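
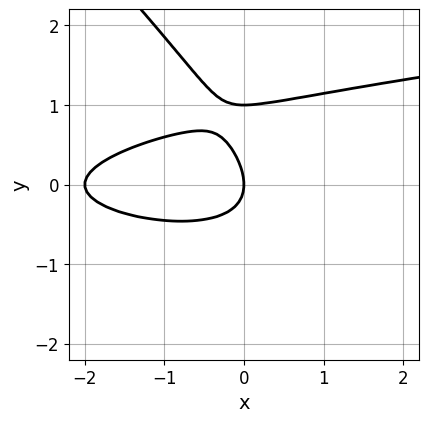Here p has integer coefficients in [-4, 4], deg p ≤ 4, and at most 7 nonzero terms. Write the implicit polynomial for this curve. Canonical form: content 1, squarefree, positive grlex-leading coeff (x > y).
2*x*y^2 + 2*y^3 - x^2 - 2*y^2 - 2*x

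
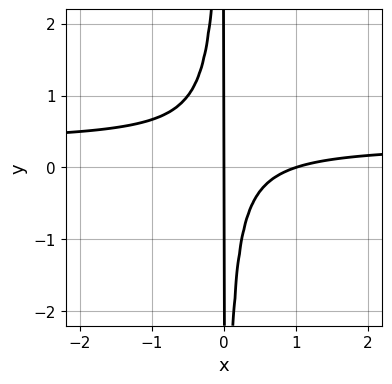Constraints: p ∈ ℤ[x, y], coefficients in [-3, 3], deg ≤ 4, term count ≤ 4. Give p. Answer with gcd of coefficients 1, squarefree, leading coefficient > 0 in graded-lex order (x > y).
1. deg p = 3.
2. Reading off the gridlines: among the integer gridlines, it crosses the x-axis at x ∈ {0, 1}; every point of the y-axis in the box is on the curve.
3. Assembling these constraints gives the stated polynomial.

3*x^2*y - x^2 + x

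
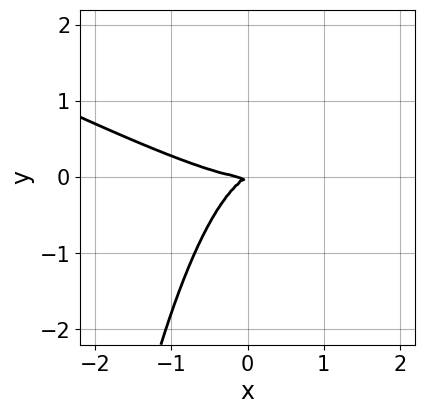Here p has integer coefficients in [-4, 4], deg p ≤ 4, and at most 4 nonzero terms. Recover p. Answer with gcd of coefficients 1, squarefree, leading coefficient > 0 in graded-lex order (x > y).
1. The degree is 3 — the shape is more complex than any degree-2 curve.
2. From the axis intercepts and sections: one y-axis crossing is at y = 0; one x-axis crossing is at x = 0.
3. Matching integer coefficients to the picture gives p.

x^3 + 2*x^2*y - x*y + 2*y^2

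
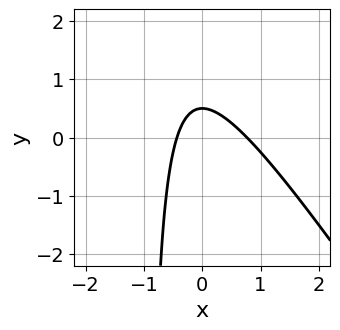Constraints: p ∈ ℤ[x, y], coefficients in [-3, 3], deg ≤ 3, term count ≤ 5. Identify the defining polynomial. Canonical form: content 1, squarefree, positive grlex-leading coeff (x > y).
deg p = 2.
Putting this together gives p.

3*x^2 + 2*x*y - x + 2*y - 1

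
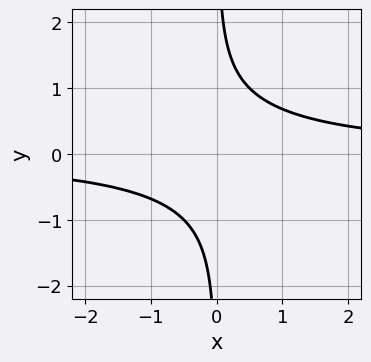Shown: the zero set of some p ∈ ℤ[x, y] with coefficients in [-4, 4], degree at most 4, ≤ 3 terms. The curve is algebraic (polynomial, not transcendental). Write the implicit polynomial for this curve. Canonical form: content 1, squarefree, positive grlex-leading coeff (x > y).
x*y^3 + x*y - 1

deg p = 4. A generic line meets the curve in up to 4 points.
From the visible intercepts: the curve avoids every integer x-axis point in the box; it misses every integer gridline on the y-axis.
Assembling these constraints gives the stated polynomial.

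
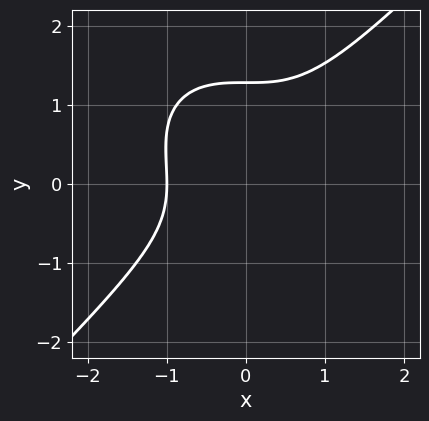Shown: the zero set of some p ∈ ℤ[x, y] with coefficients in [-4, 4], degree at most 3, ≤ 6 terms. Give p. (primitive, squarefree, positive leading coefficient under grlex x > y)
deg p = 3. No degree-2 curve has this shape.
From the visible intercepts: one x-axis crossing is at x = -1.
Matching integer coefficients to the picture gives p.

3*x^3 - 3*y^3 + 2*y^2 + 3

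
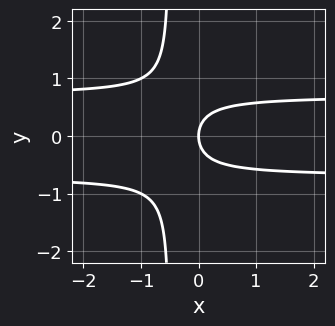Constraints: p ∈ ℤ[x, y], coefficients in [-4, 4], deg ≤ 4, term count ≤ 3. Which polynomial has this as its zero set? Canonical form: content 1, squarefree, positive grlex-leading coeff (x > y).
2*x*y^2 + y^2 - x

Degree: a generic line meets the curve in up to 3 points, so deg p = 3.
Symmetries: mirror symmetry y ↦ −y ⇒ only even powers of y.
Checking where it meets the axes: one x-axis crossing is at x = 0; it meets the y-axis at y = 0 (among the integer gridlines).
Together with the visible shape, these determine p as stated.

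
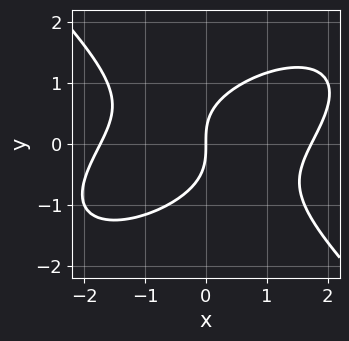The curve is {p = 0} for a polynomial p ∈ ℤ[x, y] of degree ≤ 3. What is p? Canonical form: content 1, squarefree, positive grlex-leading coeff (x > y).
x^3 - x^2*y + 2*y^3 - 3*x

First, the degree is 3 — a generic line meets the curve in up to 3 points.
Next, from the axis intercepts and sections: it crosses the x-axis at the gridline x = 0; one y-axis crossing is at y = 0.
Finally, putting this together gives p.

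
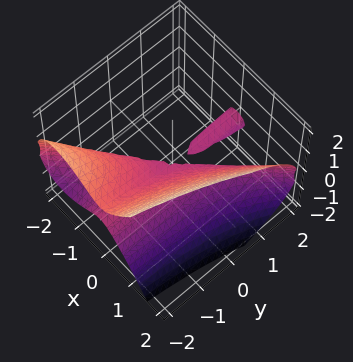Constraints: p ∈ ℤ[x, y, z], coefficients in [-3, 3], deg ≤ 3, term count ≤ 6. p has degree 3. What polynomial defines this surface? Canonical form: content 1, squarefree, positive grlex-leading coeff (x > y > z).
2*x^3 - 2*x^2*y - y*z - 3*z^2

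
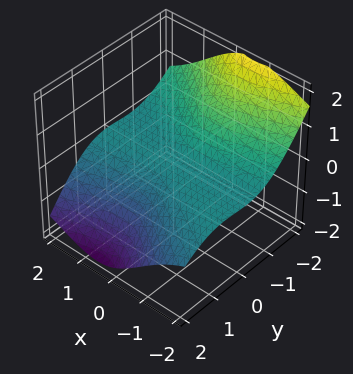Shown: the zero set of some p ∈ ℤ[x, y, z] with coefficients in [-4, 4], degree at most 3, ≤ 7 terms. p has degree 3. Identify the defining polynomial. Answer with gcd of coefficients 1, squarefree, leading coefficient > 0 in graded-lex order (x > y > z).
1. deg p = 3.
2. From the axis intercepts and sections: one y-axis crossing is at y = 0; the visible x-axis segment lies entirely on the surface; it crosses the z-axis at the gridline z = 0.
3. These observations pin down the coefficients.

2*x^2*z + x*y^2 + 2*y^3 + 2*y^2*z + z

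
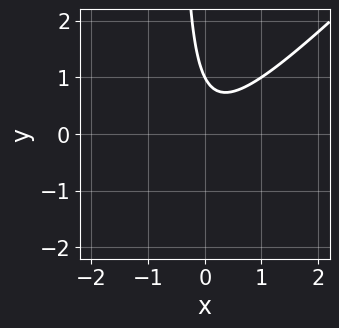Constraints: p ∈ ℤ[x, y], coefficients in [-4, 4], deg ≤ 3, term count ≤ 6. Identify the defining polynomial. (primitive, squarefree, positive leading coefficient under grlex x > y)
First, deg p = 2.
Next, observable constraints: it meets the y-axis at y = 1 (among the integer gridlines); it misses every integer gridline on the x-axis.
Finally, solving for integer coefficients yields p as stated.

2*x^2 - 2*x*y - y + 1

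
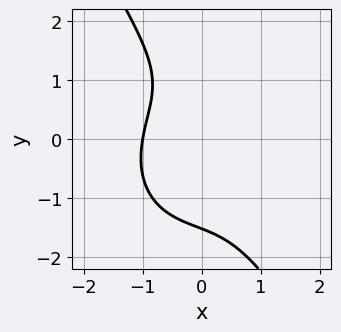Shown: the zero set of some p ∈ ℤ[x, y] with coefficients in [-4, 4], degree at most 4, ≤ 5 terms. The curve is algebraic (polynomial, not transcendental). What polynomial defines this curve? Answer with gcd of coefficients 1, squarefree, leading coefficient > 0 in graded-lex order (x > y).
2*x^3 + x*y^2 + y^3 - y + 2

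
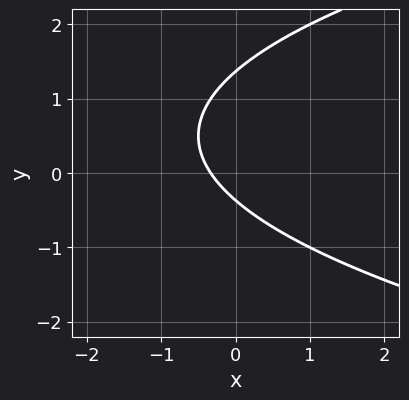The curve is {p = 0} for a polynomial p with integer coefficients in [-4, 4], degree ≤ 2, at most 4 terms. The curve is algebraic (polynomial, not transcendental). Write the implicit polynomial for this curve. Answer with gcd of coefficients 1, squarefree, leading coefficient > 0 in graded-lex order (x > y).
First, the degree is 2 — a generic line meets the curve in up to 2 points.
Finally, putting this together gives p.

2*y^2 - 3*x - 2*y - 1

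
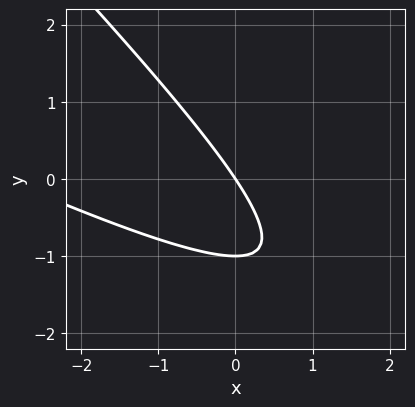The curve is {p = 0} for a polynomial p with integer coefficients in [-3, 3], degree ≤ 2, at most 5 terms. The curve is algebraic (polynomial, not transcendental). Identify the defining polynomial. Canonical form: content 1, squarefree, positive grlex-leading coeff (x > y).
1. Degree: a generic line meets the curve in up to 2 points, so deg p = 2.
2. From the visible intercepts: one x-axis crossing is at x = 0; the y-axis gridline crossings are at y ∈ {-1, 0}.
3. These observations pin down the coefficients.

x^2 + 3*x*y + 2*y^2 + 3*x + 2*y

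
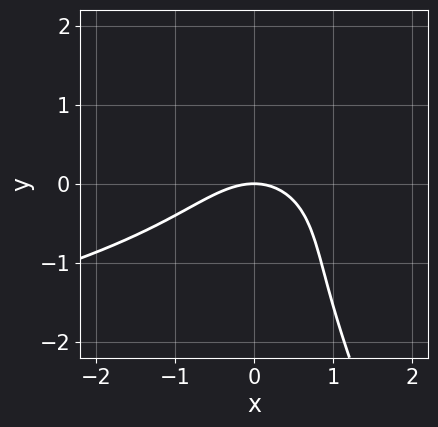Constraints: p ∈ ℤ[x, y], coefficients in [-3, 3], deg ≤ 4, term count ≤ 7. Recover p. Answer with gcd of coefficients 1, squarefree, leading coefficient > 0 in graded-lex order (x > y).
2*x*y^2 + y^3 + 2*x^2 - x*y + 3*y

1. Degree: no degree-2 curve has this shape, so deg p = 3.
2. From the visible intercepts: it crosses the y-axis at the gridline y = 0; it crosses the x-axis at the gridline x = 0.
3. These observations pin down the coefficients.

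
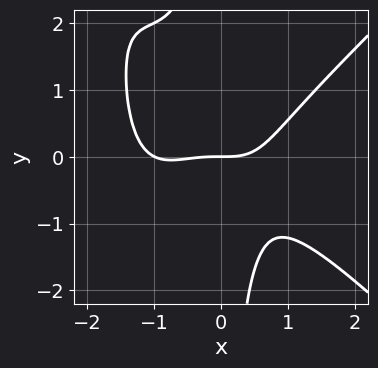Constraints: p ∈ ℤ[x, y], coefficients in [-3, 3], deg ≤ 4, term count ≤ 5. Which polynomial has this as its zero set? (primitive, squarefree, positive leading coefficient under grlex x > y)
x^4 - x^2*y^2 + x^3 - 2*x*y^2 - 2*y

1. Degree: the shape is more complex than any degree-3 curve, so deg p = 4.
2. Reading off the gridlines: one y-axis crossing is at y = 0; the x-axis gridline crossings are at x ∈ {-1, 0}.
3. These observations pin down the coefficients.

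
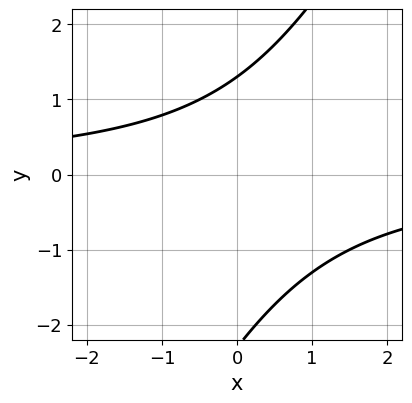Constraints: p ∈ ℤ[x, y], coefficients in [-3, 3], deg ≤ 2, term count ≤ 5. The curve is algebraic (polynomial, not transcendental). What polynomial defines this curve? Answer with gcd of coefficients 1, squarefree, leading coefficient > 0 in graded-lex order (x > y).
(a) deg p = 2.
(b) Observable constraints: the curve avoids every integer x-axis point in the box.
(c) These observations pin down the coefficients.

2*x*y - y^2 - y + 3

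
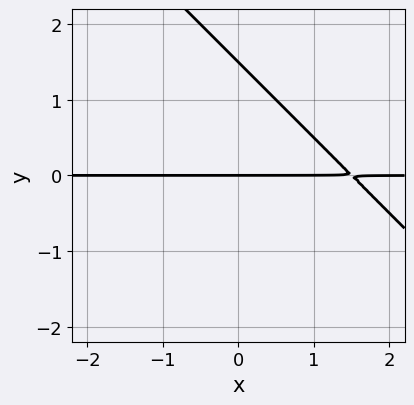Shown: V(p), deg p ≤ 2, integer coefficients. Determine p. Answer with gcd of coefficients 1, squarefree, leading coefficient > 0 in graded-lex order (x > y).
First, degree: no degree-1 curve has this shape, so deg p = 2.
Next, observable constraints: it crosses the y-axis at the gridline y = 0; every point of the x-axis in the box is on the curve.
Finally, assembling these constraints gives the stated polynomial.

2*x*y + 2*y^2 - 3*y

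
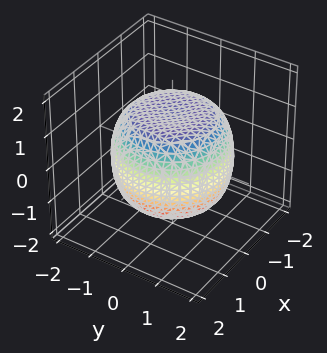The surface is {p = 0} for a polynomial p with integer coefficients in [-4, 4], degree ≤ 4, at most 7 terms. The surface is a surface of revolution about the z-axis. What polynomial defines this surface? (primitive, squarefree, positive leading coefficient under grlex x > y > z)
x^4 + 2*x^2*y^2 + y^4 - x^2 - y^2 + 2*z^2 - 3

(a) The degree is 4 — a generic line meets the surface in up to 4 points.
(b) Symmetries: every cross-section ⟂ z is a circle, so x, y appear only via x² + y².
(c) Against the integer gridlines: a circular section at z = 0 has radius between 1 and 2.
(d) Together with the visible shape, these determine p as stated.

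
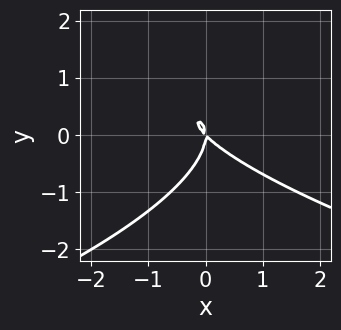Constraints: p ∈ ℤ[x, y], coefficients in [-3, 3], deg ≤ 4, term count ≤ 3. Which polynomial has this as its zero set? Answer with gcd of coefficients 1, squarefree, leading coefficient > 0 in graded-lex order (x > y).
y^3 + x^2 + x*y

deg p = 3. The shape is more complex than any degree-2 curve.
Against the integer gridlines: it crosses the y-axis at the gridline y = 0; it crosses the x-axis at the gridline x = 0.
Solving for integer coefficients yields p as stated.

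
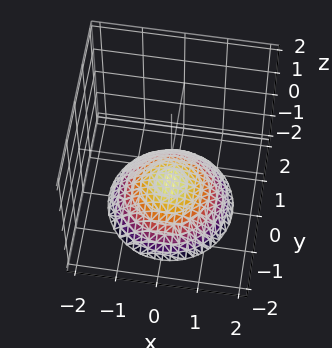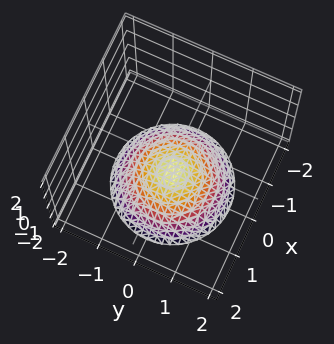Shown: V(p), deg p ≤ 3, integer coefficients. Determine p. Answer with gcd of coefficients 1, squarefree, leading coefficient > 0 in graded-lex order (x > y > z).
x^2 + y^2 + 2*z + 2

Degree: the shape is more complex than any degree-1 surface, so deg p = 2.
By symmetry, the surface is invariant under rotation about z: p = q(x² + y², z).
Against the integer gridlines: a circular section at z = -2 has radius between 1 and 2; the surface avoids every integer x-axis point in the box; it crosses the z-axis at the gridline z = -1; it misses every integer gridline on the y-axis.
Assembling these constraints gives the stated polynomial.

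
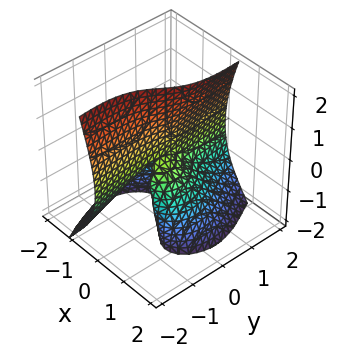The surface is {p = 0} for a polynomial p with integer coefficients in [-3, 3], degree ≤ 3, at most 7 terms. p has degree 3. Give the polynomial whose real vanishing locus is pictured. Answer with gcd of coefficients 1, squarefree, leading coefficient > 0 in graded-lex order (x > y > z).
3*x^3 + 3*x*y^2 - y*z^2 + x*y + 3*x*z

1. The degree is 3 — no degree-2 surface has this shape.
2. From the visible intercepts: the visible y-axis segment lies entirely on the surface; it meets the x-axis at x = 0 (among the integer gridlines); the visible z-axis segment lies entirely on the surface.
3. Matching integer coefficients to the picture gives p.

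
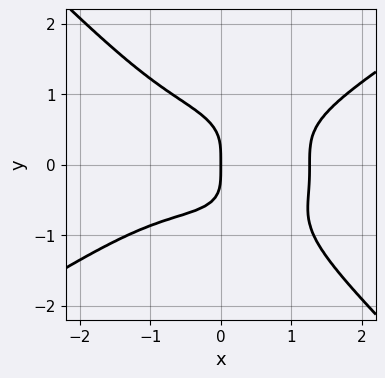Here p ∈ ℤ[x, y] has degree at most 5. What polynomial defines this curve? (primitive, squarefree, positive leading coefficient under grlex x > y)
First, deg p = 4.
Next, reading off the gridlines: it meets the x-axis at x = 0 (among the integer gridlines); it crosses the y-axis at the gridline y = 0.
Finally, the integer polynomial consistent with all of this is the stated p.

x^4 - 2*x*y^3 - 3*y^4 - 2*x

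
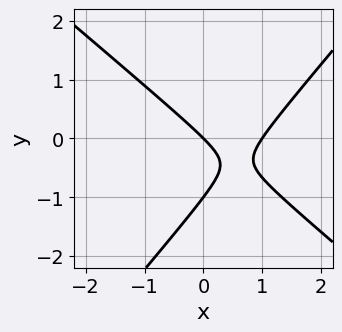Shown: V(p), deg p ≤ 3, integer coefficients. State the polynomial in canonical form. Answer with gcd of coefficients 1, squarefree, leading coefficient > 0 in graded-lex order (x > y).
First, the degree is 2 — no degree-1 curve has this shape.
Next, checking where it meets the axes: among the integer gridlines, it crosses the x-axis at x ∈ {0, 1}; the y-axis gridline crossings are at y ∈ {-1, 0}.
Finally, assembling these constraints gives the stated polynomial.

3*x^2 + x*y - 3*y^2 - 3*x - 3*y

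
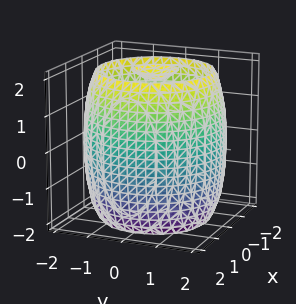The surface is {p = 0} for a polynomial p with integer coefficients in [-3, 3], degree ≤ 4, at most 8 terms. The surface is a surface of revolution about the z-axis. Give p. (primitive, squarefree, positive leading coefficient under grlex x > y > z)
x^4 + 2*x^2*y^2 + y^4 - 3*x^2 - 3*y^2 + z^2 - 3

First, the picture has 3 separate pieces. They look like related sheets of one shape, so recover p as a whole.
Then, the degree is 4 — the shape is more complex than any degree-3 surface.
Next, symmetries: the z-axis is an axis of rotation, so x and y enter only as x² + y².
Then, checking where it meets the axes: a circular section at z = -1 has radius between 1 and 2.
Finally, solving for integer coefficients yields p as stated.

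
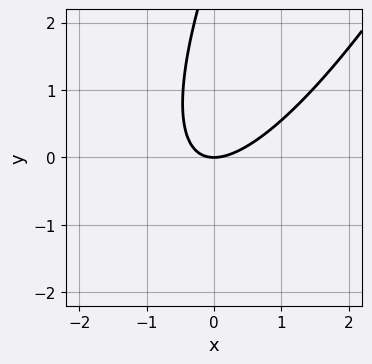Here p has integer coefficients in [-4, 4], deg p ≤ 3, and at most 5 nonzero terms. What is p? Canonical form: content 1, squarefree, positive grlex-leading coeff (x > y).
3*x^2 - 3*x*y + y^2 - 3*y

(a) The degree is 2 — the shape is more complex than any degree-1 curve.
(b) From the visible intercepts: one x-axis crossing is at x = 0; it crosses the y-axis at the gridline y = 0.
(c) Putting this together gives p.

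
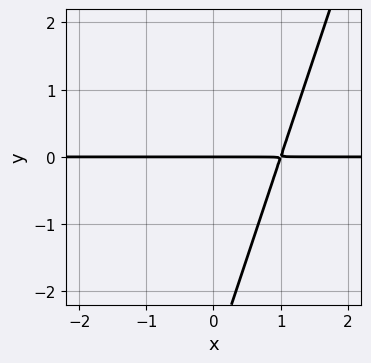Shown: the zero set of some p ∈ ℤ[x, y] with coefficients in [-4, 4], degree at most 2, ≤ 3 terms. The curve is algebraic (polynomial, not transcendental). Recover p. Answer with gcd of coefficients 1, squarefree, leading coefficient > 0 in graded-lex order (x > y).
1. The degree is 2 — a generic line meets the curve in up to 2 points.
2. Reading off the gridlines: it meets the y-axis at y = 0 (among the integer gridlines); every point of the x-axis in the box is on the curve.
3. Fitting integer coefficients to these (and the overall shape) gives p.

3*x*y - y^2 - 3*y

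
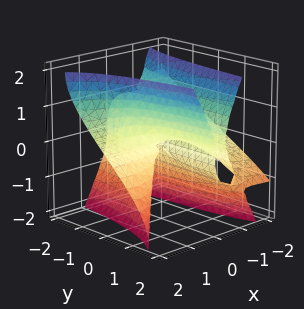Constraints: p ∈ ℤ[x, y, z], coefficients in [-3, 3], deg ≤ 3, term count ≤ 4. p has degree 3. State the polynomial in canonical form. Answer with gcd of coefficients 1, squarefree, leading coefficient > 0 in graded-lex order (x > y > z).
2*x^2*y + 3*x^2*z - z^3 + x*y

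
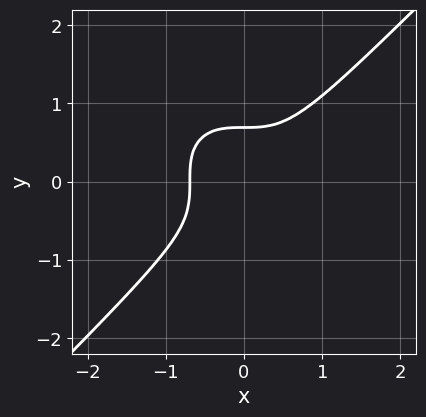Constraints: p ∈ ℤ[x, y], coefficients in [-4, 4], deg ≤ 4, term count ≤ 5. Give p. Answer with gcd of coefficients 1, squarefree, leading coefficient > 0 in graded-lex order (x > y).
3*x^3 - 3*y^3 + 1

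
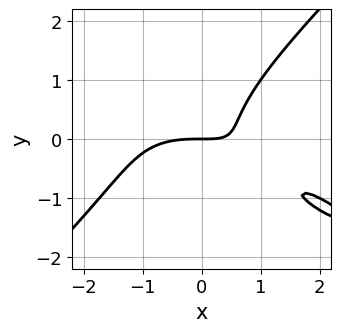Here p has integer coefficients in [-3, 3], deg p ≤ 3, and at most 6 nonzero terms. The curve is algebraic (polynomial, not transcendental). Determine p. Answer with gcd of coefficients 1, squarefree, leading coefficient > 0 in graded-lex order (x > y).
Degree: the shape is more complex than any degree-2 curve, so deg p = 3.
From the axis intercepts and sections: it crosses the y-axis at the gridline y = 0; one x-axis crossing is at x = 0.
The integer polynomial consistent with all of this is the stated p.

x^3 + 2*x^2*y - 3*y^3 + 3*x*y - 3*y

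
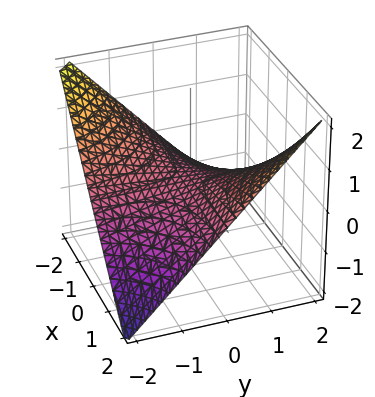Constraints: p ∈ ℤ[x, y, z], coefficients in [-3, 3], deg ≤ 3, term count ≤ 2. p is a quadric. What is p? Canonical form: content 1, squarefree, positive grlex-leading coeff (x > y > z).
First, the degree is 2 — a hyperbolic paraboloid; a quadric.
Next, reading off the gridlines: the visible y-axis segment lies entirely on the surface; it meets the z-axis at z = 0 (among the integer gridlines).
Finally, matching integer coefficients to the picture gives p. Check: (1, 0, 0) on the x-axis lies on the surface, and p(1, 0, 0) = 0. ✓

x*y - 2*z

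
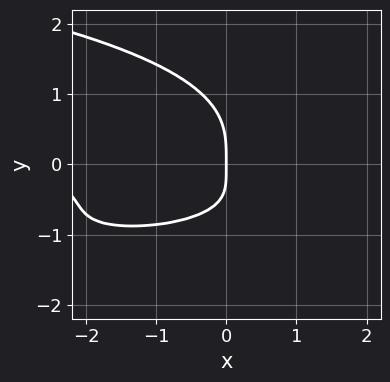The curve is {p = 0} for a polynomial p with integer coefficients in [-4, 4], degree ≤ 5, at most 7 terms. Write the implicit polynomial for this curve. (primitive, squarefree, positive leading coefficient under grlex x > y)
deg p = 4. A generic line meets the curve in up to 4 points.
Observable constraints: one x-axis crossing is at x = 0; it crosses the y-axis at the gridline y = 0.
Together with the visible shape, these determine p as stated.

3*y^4 + 3*x*y^2 + x^2 + 3*x*y + 3*x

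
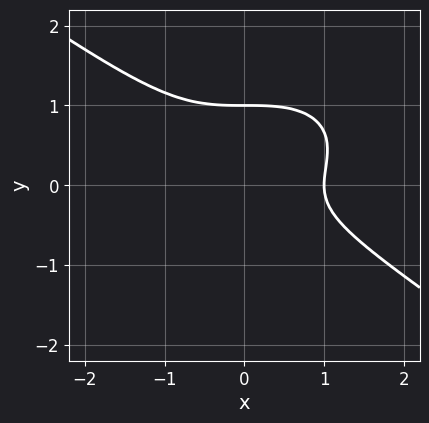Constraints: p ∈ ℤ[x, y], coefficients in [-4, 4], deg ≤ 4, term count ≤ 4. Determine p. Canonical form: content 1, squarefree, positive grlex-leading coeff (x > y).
x^3 + 3*y^3 - 2*y^2 - 1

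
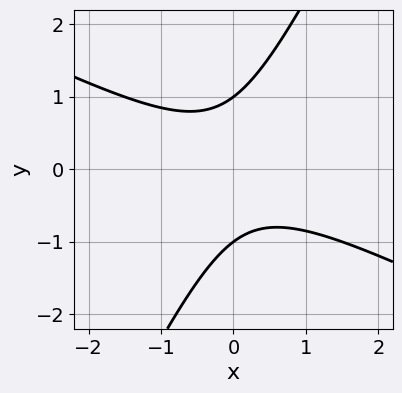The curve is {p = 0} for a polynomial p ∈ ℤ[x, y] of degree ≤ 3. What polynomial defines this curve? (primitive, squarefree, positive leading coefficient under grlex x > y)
deg p = 2. A generic line meets the curve in up to 2 points.
From the axis intercepts and sections: the curve avoids every integer x-axis point in the box; among the integer gridlines, it crosses the y-axis at y ∈ {-1, 1}.
Together with the visible shape, these determine p as stated.

2*x^2 + 3*x*y - 2*y^2 + 2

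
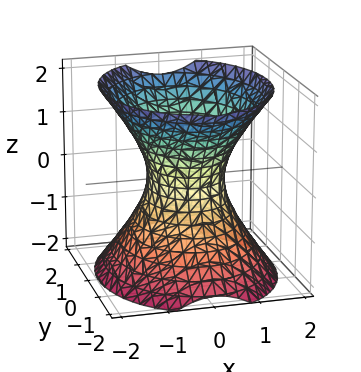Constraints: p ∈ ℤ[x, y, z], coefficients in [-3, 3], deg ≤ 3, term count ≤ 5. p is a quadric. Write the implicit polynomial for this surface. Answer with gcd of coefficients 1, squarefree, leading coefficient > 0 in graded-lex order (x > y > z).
3*x^2 + 2*y^2 - 2*z^2 - 2

First, degree: one connected sheet with a waist; a quadric, so deg p = 2.
Then, symmetries: mirror symmetry y ↦ −y ⇒ only even powers of y; the z ↦ −z reflection is a symmetry, so z appears only in even powers; it's symmetric under x → −x, forcing even powers of x.
Next, observable constraints: it misses every integer gridline on the z-axis; the y-axis gridline crossings are at y ∈ {-1, 1}.
Finally, these observations pin down the coefficients.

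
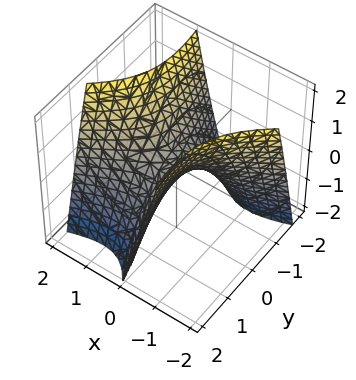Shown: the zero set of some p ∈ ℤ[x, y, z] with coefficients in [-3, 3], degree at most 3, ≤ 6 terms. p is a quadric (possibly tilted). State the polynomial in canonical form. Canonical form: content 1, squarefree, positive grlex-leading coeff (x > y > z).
2*x^2 - 3*x*y - y^2 - 2*z

1. Degree: no degree-1 surface has this shape, so deg p = 2.
2. Observable constraints: it crosses the x-axis at the gridline x = 0; it meets the y-axis at y = 0 (among the integer gridlines); one z-axis crossing is at z = 0.
3. These observations pin down the coefficients.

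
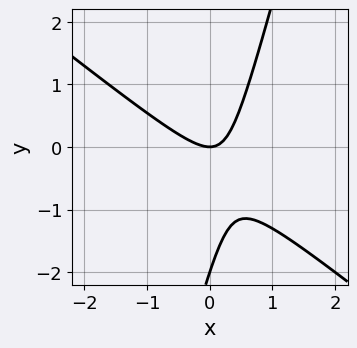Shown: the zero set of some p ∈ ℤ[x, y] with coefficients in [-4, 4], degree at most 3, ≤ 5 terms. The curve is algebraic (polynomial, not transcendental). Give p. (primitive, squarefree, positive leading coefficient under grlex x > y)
1. Degree: the shape is more complex than any degree-1 curve, so deg p = 2.
2. Against the integer gridlines: it crosses the x-axis at the gridline x = 0; the y-axis gridline crossings are at y ∈ {-2, 0}.
3. Putting this together gives p.

3*x^2 + 3*x*y - y^2 - 2*y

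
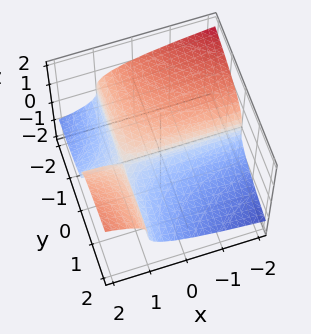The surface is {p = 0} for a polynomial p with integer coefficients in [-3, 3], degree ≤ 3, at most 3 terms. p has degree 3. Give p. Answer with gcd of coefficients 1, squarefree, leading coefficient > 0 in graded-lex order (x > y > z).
First, deg p = 3. No degree-2 surface has this shape.
Then, from the visible intercepts: every point of the x-axis in the box is on the surface; it crosses the y-axis at the gridline y = 0; one z-axis crossing is at z = 0.
Finally, assembling these constraints gives the stated polynomial.

2*z^3 - x*y + y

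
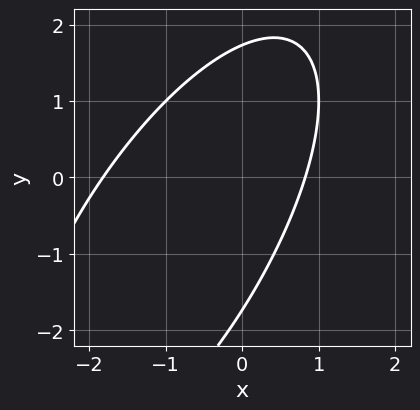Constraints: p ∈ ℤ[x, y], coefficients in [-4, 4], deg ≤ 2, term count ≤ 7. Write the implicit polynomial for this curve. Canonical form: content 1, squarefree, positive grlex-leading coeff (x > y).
2*x^2 - 2*x*y + y^2 + 2*x - 3

1. deg p = 2. The shape is more complex than any degree-1 curve.
2. Putting this together gives p.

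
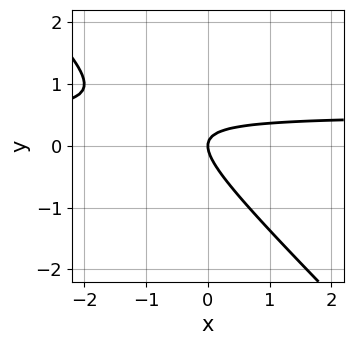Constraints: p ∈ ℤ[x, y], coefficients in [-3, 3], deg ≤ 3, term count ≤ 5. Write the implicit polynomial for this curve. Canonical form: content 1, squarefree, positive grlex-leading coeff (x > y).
2*x*y + 2*y^2 - x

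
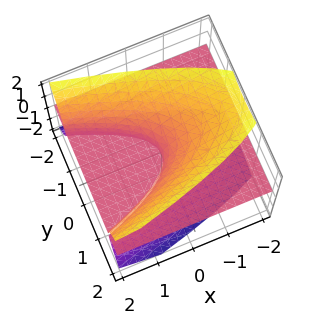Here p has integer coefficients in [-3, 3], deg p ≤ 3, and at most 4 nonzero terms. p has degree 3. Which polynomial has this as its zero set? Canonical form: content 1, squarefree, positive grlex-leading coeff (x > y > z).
3*y^2*z - 2*z^3 - 3*x*z

(a) There are 2 components.
(b) Degree: a generic line meets the surface in up to 3 points, so deg p = 3.
(c) From the axis intercepts and sections: it meets the z-axis at z = 0 (among the integer gridlines); every point of the y-axis in the box is on the surface; every point of the x-axis in the box is on the surface.
(d) Together with the visible shape, these determine p as stated.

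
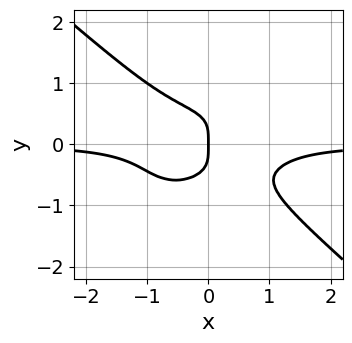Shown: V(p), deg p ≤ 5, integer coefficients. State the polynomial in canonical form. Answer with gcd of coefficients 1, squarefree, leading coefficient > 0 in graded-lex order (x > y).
(a) deg p = 4.
(b) Reading off the gridlines: one x-axis crossing is at x = 0; one y-axis crossing is at y = 0.
(c) Matching integer coefficients to the picture gives p.

2*x^3*y + 3*y^4 + x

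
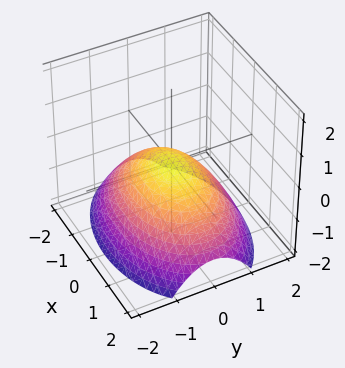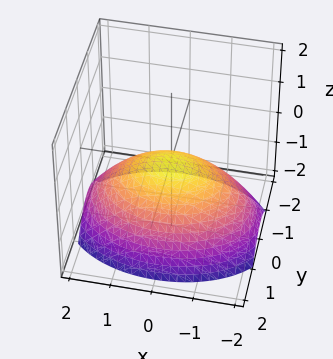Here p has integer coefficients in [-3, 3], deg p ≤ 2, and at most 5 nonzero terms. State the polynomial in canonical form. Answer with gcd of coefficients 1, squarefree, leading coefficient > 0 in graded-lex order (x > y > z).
First, the degree is 2 — a paraboloid; a quadric.
Next, symmetries: the y ↦ −y reflection is a symmetry, so y appears only in even powers; mirror symmetry x ↦ −x ⇒ only even powers of x.
Next, against the integer gridlines: it crosses the y-axis at the gridline y = 0; one x-axis crossing is at x = 0; one z-axis crossing is at z = 0.
Finally, matching integer coefficients to the picture gives p.

x^2 + 2*y^2 + 3*z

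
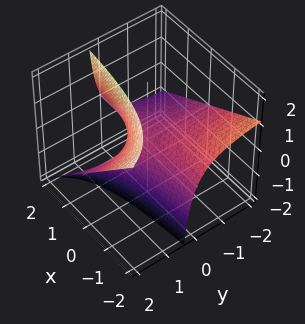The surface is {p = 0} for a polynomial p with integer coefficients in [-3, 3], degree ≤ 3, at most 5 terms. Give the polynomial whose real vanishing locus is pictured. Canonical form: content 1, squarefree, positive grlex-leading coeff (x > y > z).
1. The degree is 2 — no degree-1 surface has this shape.
2. Observable constraints: it meets the z-axis at z = 0 (among the integer gridlines); the visible y-axis segment lies entirely on the surface; the visible x-axis segment lies entirely on the surface.
3. The integer polynomial consistent with all of this is the stated p.

2*x*y + 3*y*z - 2*z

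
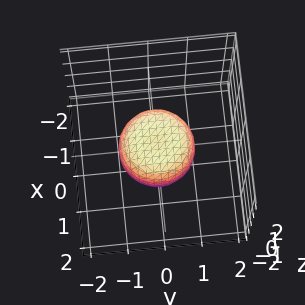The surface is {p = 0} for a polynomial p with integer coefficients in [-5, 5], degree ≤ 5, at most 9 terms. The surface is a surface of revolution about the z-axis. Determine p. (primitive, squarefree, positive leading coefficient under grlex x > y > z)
2*x^4 + 4*x^2*y^2 + 2*y^4 - x^2 - y^2 + 2*z^2 - 1

First, the degree is 4 — no degree-3 surface has this shape.
Then, symmetry: the surface is invariant under rotation about z: p = q(x² + y², z).
Next, observable constraints: among the integer gridlines, it crosses the y-axis at y ∈ {-1, 1}; among the integer gridlines, it crosses the x-axis at x ∈ {-1, 1}.
Finally, matching integer coefficients to the picture gives p.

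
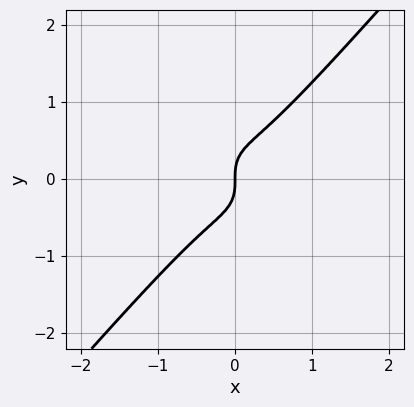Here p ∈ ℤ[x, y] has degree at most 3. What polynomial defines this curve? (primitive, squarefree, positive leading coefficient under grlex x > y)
(a) Degree: a generic line meets the curve in up to 3 points, so deg p = 3.
(b) From the axis intercepts and sections: one y-axis crossing is at y = 0; it crosses the x-axis at the gridline x = 0.
(c) These observations pin down the coefficients.

3*x^3 - 2*y^3 + x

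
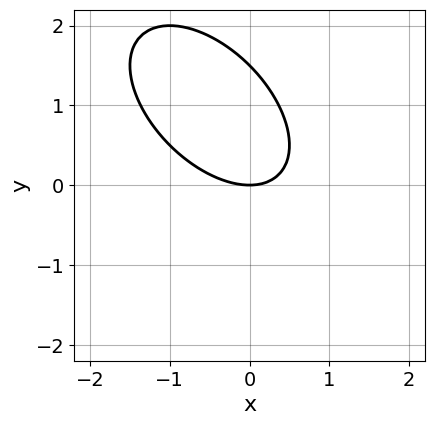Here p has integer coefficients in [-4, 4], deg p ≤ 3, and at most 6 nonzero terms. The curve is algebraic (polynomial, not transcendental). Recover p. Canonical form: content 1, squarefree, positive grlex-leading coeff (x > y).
The degree is 2 — a generic line meets the curve in up to 2 points.
From the axis intercepts and sections: it meets the x-axis at x = 0 (among the integer gridlines); it meets the y-axis at y = 0 (among the integer gridlines).
The integer polynomial consistent with all of this is the stated p.

2*x^2 + 2*x*y + 2*y^2 - 3*y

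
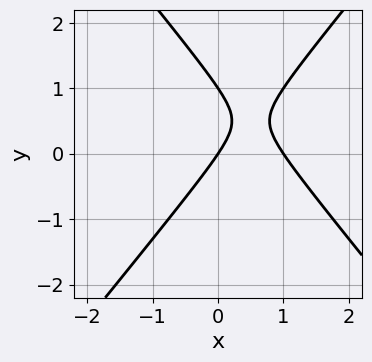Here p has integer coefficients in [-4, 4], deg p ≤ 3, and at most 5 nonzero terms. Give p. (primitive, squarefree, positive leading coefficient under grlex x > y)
Degree: the shape is more complex than any degree-1 curve, so deg p = 2.
Checking where it meets the axes: the x-axis gridline crossings are at x ∈ {0, 1}; among the integer gridlines, it crosses the y-axis at y ∈ {0, 1}.
The integer polynomial consistent with all of this is the stated p.

3*x^2 - 2*y^2 - 3*x + 2*y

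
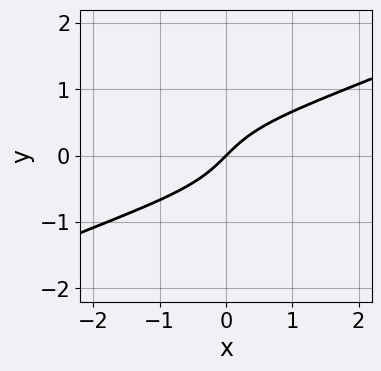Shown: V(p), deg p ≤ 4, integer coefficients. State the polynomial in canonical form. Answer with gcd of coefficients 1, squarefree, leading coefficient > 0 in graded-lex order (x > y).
x^2*y - x*y^2 - 3*y^3 + 2*x - 2*y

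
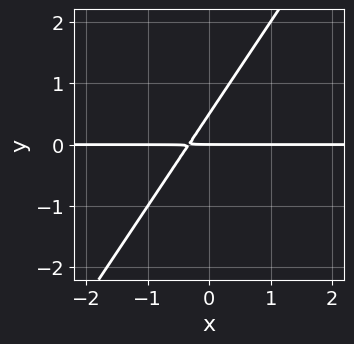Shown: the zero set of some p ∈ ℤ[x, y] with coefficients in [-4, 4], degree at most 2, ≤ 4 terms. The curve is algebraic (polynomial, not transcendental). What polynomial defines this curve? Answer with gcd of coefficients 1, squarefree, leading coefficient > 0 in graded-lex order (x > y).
3*x*y - 2*y^2 + y

The degree is 2 — a generic line meets the curve in up to 2 points.
Reading off the gridlines: one y-axis crossing is at y = 0; every point of the x-axis in the box is on the curve.
Solving for integer coefficients yields p as stated.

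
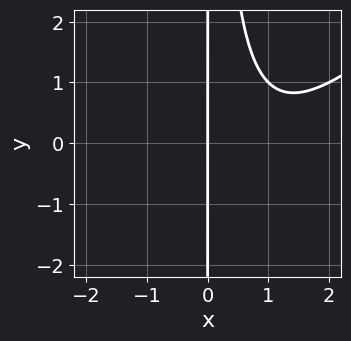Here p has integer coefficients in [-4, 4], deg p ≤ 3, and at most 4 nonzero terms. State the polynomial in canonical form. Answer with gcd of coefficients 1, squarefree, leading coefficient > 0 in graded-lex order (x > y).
x^3 - x^2*y - 2*x^2 + 2*x

The degree is 3 — no degree-2 curve has this shape.
Checking where it meets the axes: every point of the y-axis in the box is on the curve; one x-axis crossing is at x = 0.
Assembling these constraints gives the stated polynomial.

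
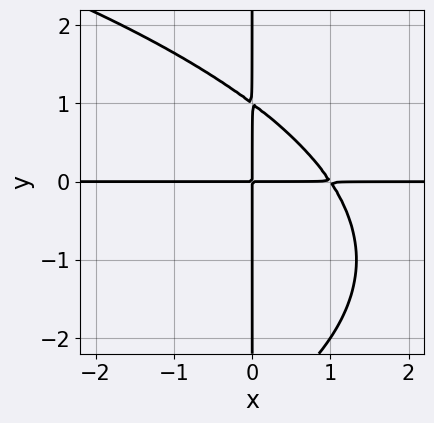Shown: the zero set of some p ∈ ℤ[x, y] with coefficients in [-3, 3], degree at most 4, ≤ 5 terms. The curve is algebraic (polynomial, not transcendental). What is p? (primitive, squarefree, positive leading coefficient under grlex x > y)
x*y^3 + 3*x^2*y + 2*x*y^2 - 3*x*y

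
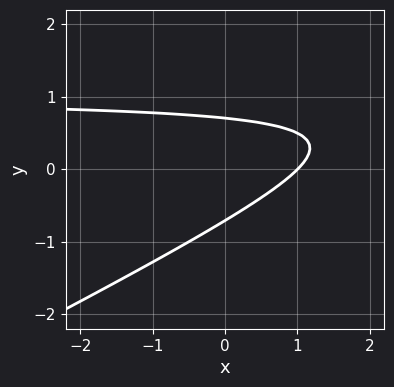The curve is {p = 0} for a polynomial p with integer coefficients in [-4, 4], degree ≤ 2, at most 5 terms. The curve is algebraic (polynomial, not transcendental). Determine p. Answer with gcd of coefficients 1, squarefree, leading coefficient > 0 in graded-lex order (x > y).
(a) deg p = 2.
(b) From the visible intercepts: it meets the x-axis at x = 1 (among the integer gridlines).
(c) Fitting integer coefficients to these (and the overall shape) gives p.

x*y - 2*y^2 - x + 1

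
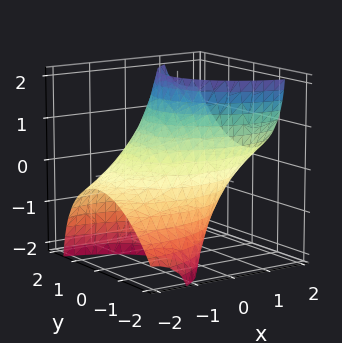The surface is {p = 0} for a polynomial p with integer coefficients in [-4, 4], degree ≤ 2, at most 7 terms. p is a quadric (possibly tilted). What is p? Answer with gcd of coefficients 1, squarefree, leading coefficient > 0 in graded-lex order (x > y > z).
1. deg p = 2.
2. The integer polynomial consistent with all of this is the stated p.

x^2 - 3*x*z + 2*y^2 - y*z + z^2 - 3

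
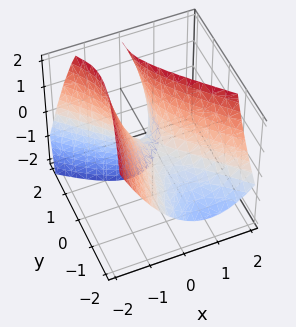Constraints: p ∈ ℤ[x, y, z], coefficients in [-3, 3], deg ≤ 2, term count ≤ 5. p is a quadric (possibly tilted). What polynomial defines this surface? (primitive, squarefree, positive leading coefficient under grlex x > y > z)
3*x^2 + 2*x*y - y^2 + 2*y*z - 2*z

(a) Degree: no degree-1 surface has this shape, so deg p = 2.
(b) From the axis intercepts and sections: it meets the x-axis at x = 0 (among the integer gridlines); it meets the y-axis at y = 0 (among the integer gridlines).
(c) Matching integer coefficients to the picture gives p.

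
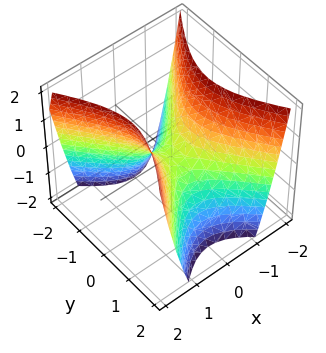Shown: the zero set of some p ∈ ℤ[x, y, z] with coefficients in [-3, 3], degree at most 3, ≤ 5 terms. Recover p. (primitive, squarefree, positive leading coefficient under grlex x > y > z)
First, deg p = 2. A saddle surface; a quadric.
Next, symmetries: it's symmetric under y → −y, forcing even powers of y; it's symmetric under x → −x, forcing even powers of x.
Next, checking where it meets the axes: one x-axis crossing is at x = 0; one y-axis crossing is at y = 0; it meets the z-axis at z = 0 (among the integer gridlines).
Finally, these observations pin down the coefficients.

3*x^2 - 2*y^2 - 2*z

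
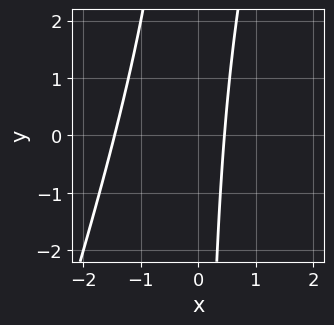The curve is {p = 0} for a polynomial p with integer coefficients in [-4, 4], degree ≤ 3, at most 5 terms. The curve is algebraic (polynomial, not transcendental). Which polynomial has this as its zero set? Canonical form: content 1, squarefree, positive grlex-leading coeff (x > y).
First, the degree is 2 — the shape is more complex than any degree-1 curve.
Next, from the axis intercepts and sections: the curve avoids every integer y-axis point in the box.
Finally, together with the visible shape, these determine p as stated.

3*x^2 - x*y + 3*x - 2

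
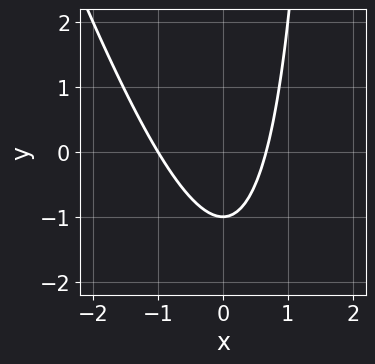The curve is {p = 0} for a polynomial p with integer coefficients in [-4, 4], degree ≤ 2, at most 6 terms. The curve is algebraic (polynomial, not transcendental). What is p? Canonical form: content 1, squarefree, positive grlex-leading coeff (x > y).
3*x^2 + x*y + x - 2*y - 2

1. Degree: a generic line meets the curve in up to 2 points, so deg p = 2.
2. Checking where it meets the axes: it meets the y-axis at y = -1 (among the integer gridlines); it crosses the x-axis at the gridline x = -1.
3. Putting this together gives p.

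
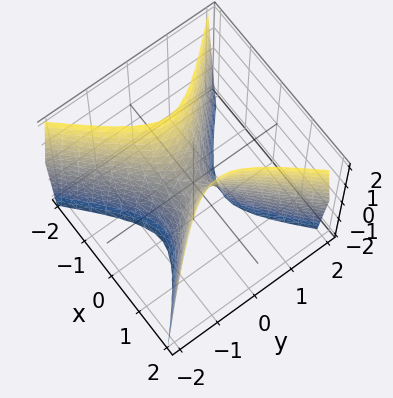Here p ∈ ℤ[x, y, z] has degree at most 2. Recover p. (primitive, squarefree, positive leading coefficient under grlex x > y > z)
3*x^2 - 3*y^2 - z

1. deg p = 2.
2. Symmetries: the x ↦ −x reflection is a symmetry, so x appears only in even powers; mirror symmetry y ↦ −y ⇒ only even powers of y.
3. Observable constraints: it meets the z-axis at z = 0 (among the integer gridlines); it meets the x-axis at x = 0 (among the integer gridlines); it crosses the y-axis at the gridline y = 0.
4. Fitting integer coefficients to these (and the overall shape) gives p.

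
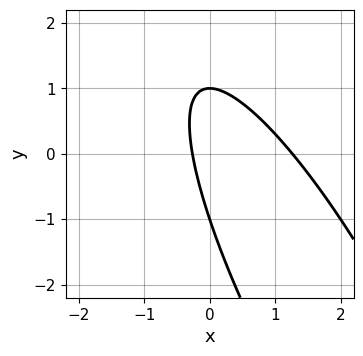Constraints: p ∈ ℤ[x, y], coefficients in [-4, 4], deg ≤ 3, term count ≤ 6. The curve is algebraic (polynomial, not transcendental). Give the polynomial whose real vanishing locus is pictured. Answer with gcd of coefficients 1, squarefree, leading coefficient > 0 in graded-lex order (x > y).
First, degree: the shape is more complex than any degree-1 curve, so deg p = 2.
Next, checking where it meets the axes: the y-axis gridline crossings are at y ∈ {-1, 1}.
Finally, these observations pin down the coefficients.

3*x^2 + 3*x*y + y^2 - 3*x - 1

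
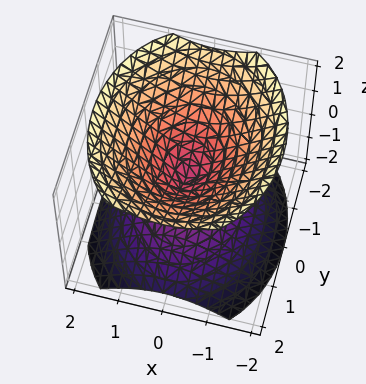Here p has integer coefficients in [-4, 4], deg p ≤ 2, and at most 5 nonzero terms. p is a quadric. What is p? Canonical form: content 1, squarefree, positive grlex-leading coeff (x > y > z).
1. The picture has 2 separate pieces.
2. The degree is 2 — a double cone through the origin; a quadric.
3. Symmetries: mirror symmetry x ↦ −x ⇒ only even powers of x; the y ↦ −y reflection is a symmetry, so y appears only in even powers; the z ↦ −z reflection is a symmetry, so z appears only in even powers.
4. From the axis intercepts and sections: one y-axis crossing is at y = 0; it meets the x-axis at x = 0 (among the integer gridlines); one z-axis crossing is at z = 0.
5. Assembling these constraints gives the stated polynomial.

3*x^2 + 2*y^2 - 3*z^2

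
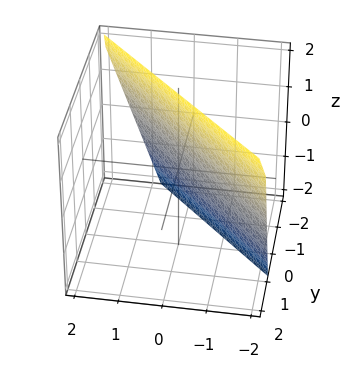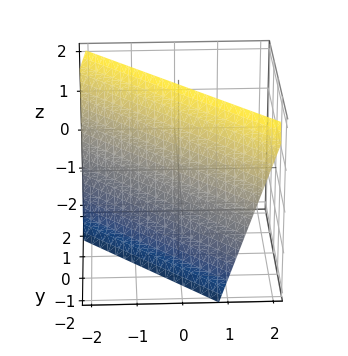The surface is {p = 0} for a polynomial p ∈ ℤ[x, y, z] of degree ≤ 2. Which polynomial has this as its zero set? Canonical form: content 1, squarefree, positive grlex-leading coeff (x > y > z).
3*x + 3*y - z + 2

(a) The degree is 1 — the surface is flat (a plane).
(b) Checking where it meets the axes: one z-axis crossing is at z = 2.
(c) These observations pin down the coefficients.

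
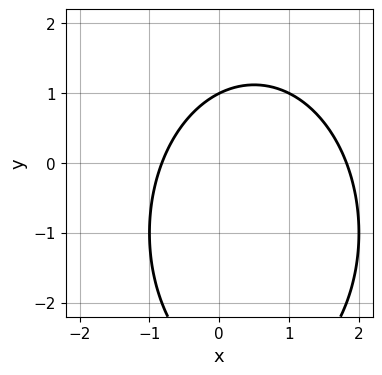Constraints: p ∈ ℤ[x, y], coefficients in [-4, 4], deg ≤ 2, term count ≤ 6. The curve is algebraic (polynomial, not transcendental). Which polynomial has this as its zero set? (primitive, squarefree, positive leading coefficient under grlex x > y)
Degree: the shape is more complex than any degree-1 curve, so deg p = 2.
From the visible intercepts: it meets the y-axis at y = 1 (among the integer gridlines).
These observations pin down the coefficients.

2*x^2 + y^2 - 2*x + 2*y - 3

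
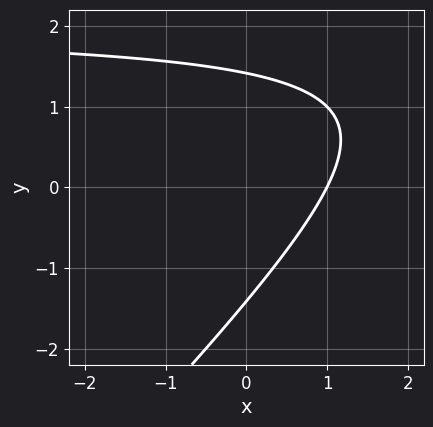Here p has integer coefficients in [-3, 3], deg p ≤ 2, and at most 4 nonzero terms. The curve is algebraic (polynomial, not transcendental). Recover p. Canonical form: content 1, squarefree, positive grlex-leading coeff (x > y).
x*y - y^2 - 2*x + 2

First, the degree is 2 — a generic line meets the curve in up to 2 points.
Next, observable constraints: it meets the x-axis at x = 1 (among the integer gridlines).
Finally, matching integer coefficients to the picture gives p.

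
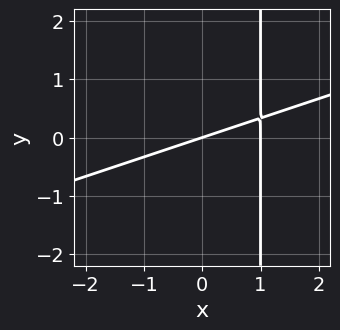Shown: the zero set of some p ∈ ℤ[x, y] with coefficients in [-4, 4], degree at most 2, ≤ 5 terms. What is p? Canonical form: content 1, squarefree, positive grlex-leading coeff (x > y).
x^2 - 3*x*y - x + 3*y

1. The degree is 2 — no degree-1 curve has this shape.
2. From the visible intercepts: it meets the y-axis at y = 0 (among the integer gridlines); the x-axis gridline crossings are at x ∈ {0, 1}.
3. Together with the visible shape, these determine p as stated.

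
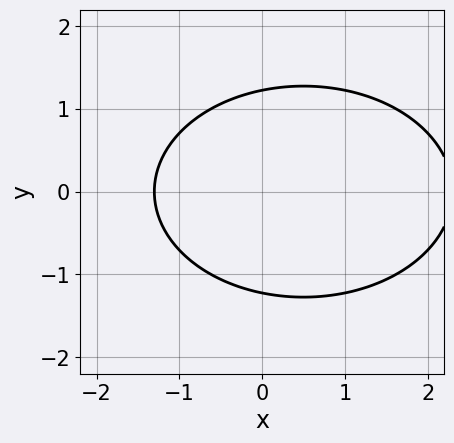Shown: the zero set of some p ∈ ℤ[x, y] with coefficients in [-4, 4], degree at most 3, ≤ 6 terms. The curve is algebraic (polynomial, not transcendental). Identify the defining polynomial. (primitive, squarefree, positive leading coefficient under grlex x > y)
x^2 + 2*y^2 - x - 3

(a) The degree is 2 — no degree-1 curve has this shape.
(b) Symmetries: the y ↦ −y reflection is a symmetry, so y appears only in even powers.
(c) Putting this together gives p.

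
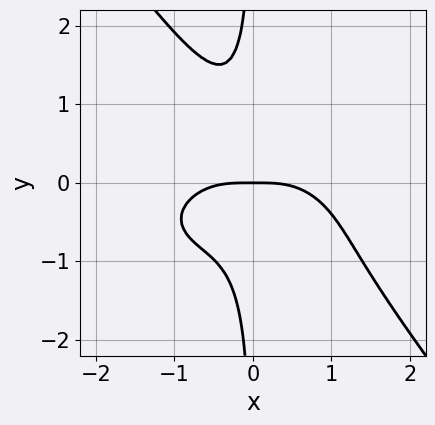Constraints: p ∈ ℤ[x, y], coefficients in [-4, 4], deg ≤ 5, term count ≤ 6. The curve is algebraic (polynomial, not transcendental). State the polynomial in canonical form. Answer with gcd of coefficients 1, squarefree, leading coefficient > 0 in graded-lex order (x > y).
The degree is 4 — no degree-3 curve has this shape.
Observable constraints: it meets the y-axis at y = 0 (among the integer gridlines); one x-axis crossing is at x = 0.
Together with the visible shape, these determine p as stated.

x^4 + 2*x^2*y^2 + 2*x*y^3 + 2*x^2*y + y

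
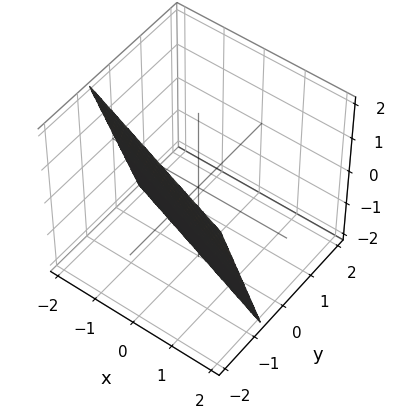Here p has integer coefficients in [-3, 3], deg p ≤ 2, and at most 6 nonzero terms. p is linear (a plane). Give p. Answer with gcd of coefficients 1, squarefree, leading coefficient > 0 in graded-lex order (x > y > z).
x + 3*y + z + 2

(a) The degree is 1 — the surface is flat (a plane).
(b) From the visible intercepts: one z-axis crossing is at z = -2; it crosses the x-axis at the gridline x = -2.
(c) These observations pin down the coefficients.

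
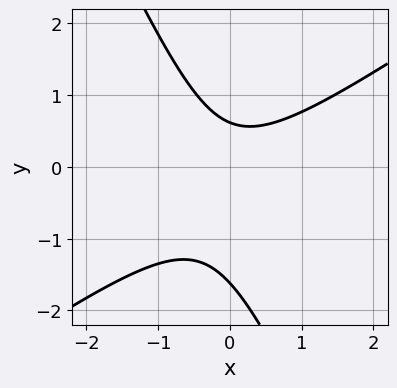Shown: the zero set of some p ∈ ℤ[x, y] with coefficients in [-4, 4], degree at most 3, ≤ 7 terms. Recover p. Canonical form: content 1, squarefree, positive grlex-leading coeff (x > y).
3*x^2 - 3*x*y - 2*y^2 - 2*y + 2

1. The degree is 2 — the shape is more complex than any degree-1 curve.
2. Observable constraints: it misses every integer gridline on the x-axis.
3. Fitting integer coefficients to these (and the overall shape) gives p.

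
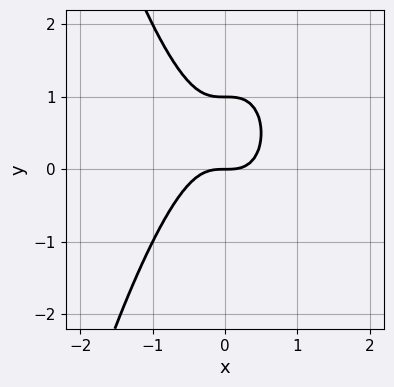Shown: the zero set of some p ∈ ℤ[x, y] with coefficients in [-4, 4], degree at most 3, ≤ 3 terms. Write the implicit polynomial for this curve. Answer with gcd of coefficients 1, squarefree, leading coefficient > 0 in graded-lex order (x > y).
2*x^3 + y^2 - y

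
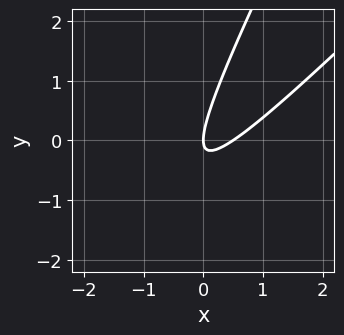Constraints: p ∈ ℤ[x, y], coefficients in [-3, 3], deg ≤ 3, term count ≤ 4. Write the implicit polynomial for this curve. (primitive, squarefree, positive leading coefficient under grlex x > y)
1. deg p = 2. A generic line meets the curve in up to 2 points.
2. From the axis intercepts and sections: it meets the x-axis at x = 0 (among the integer gridlines); it meets the y-axis at y = 0 (among the integer gridlines).
3. Solving for integer coefficients yields p as stated.

2*x^2 - 3*x*y + y^2 - x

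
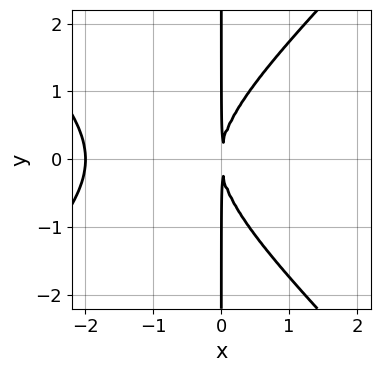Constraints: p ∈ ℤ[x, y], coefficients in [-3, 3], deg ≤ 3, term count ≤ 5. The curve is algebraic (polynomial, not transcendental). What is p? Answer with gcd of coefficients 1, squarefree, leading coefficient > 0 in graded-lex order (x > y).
x^3 - x*y^2 + 2*x^2

1. Degree: the shape is more complex than any degree-2 curve, so deg p = 3.
2. Symmetries: the y ↦ −y reflection is a symmetry, so y appears only in even powers.
3. Reading off the gridlines: every point of the y-axis in the box is on the curve; it meets the x-axis at x = -2 (among the integer gridlines).
4. Putting this together gives p.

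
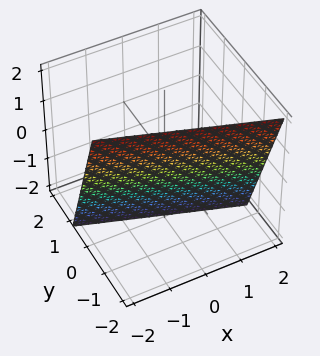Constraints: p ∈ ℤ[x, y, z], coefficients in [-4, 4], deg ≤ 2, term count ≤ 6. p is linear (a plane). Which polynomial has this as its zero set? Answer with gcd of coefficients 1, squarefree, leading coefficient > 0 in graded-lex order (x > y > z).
(a) The degree is 1 — the surface is flat (a plane).
(b) From the visible intercepts: it crosses the x-axis at the gridline x = -2; it crosses the z-axis at the gridline z = -2.
(c) Fitting integer coefficients to these (and the overall shape) gives p.

x + 3*y + z + 2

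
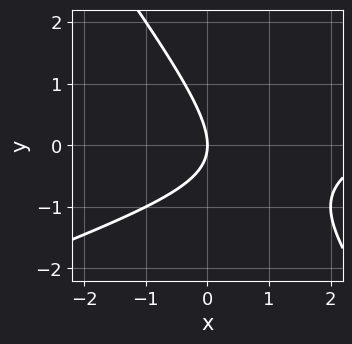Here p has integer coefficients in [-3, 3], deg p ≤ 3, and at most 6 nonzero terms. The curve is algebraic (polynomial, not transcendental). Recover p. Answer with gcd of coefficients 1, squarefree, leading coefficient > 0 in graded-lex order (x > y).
x^2 - 2*x*y - 2*y^2 - 3*x

(a) Degree: a generic line meets the curve in up to 2 points, so deg p = 2.
(b) Observable constraints: it meets the y-axis at y = 0 (among the integer gridlines); it crosses the x-axis at the gridline x = 0.
(c) Matching integer coefficients to the picture gives p.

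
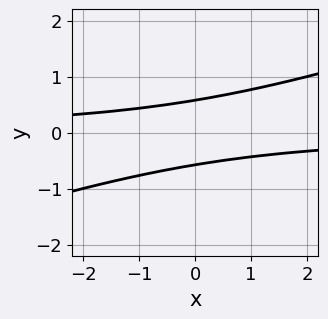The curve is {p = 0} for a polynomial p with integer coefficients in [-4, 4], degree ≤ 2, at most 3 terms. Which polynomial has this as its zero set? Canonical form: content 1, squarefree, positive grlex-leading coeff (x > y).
x*y - 3*y^2 + 1

1. Degree: no degree-1 curve has this shape, so deg p = 2.
2. From the visible intercepts: it misses every integer gridline on the x-axis.
3. Together with the visible shape, these determine p as stated.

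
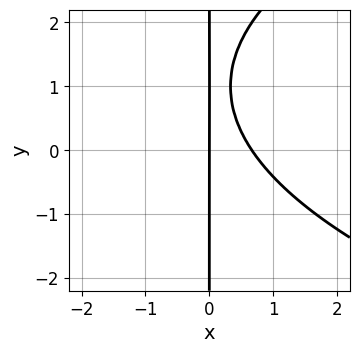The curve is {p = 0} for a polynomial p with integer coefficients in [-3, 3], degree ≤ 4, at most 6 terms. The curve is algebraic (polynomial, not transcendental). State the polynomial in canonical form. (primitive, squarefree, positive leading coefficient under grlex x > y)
x*y^2 - 3*x^2 - 2*x*y + 2*x

(a) Degree: the shape is more complex than any degree-2 curve, so deg p = 3.
(b) From the visible intercepts: it crosses the x-axis at the gridline x = 0; the visible y-axis segment lies entirely on the curve.
(c) These observations pin down the coefficients.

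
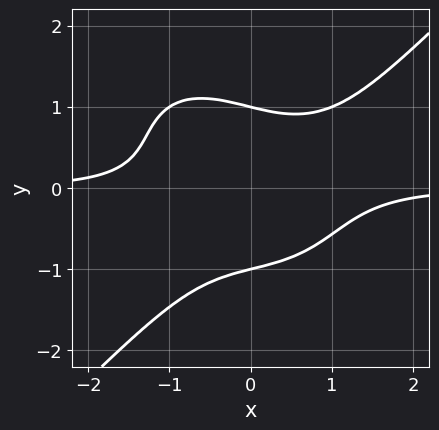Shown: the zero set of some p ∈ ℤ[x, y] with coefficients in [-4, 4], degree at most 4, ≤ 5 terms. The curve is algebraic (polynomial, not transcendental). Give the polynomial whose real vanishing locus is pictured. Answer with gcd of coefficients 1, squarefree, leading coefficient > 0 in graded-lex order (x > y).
1. deg p = 4. No degree-3 curve has this shape.
2. From the axis intercepts and sections: the curve avoids every integer x-axis point in the box; among the integer gridlines, it crosses the y-axis at y ∈ {-1, 1}.
3. Assembling these constraints gives the stated polynomial.

x^3*y - y^4 - x*y^2 + 1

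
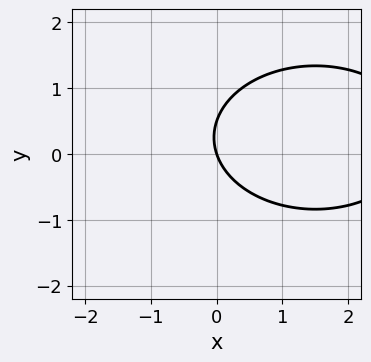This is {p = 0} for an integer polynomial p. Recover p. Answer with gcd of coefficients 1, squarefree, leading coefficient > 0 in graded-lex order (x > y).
deg p = 2. The shape is more complex than any degree-1 curve.
Checking where it meets the axes: it crosses the x-axis at the gridline x = 0; it meets the y-axis at y = 0 (among the integer gridlines).
These observations pin down the coefficients.

x^2 + 2*y^2 - 3*x - y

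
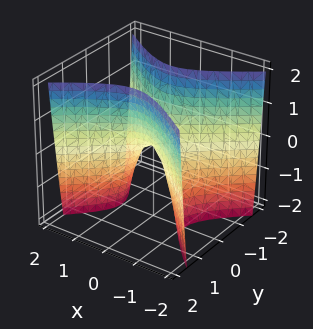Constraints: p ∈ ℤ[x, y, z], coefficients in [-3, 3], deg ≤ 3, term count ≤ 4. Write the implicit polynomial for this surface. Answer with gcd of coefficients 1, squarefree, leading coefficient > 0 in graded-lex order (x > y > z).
First, the degree is 2 — a hyperbolic paraboloid; a quadric.
Then, symmetries: it's symmetric under y → −y, forcing even powers of y; it's symmetric under x → −x, forcing even powers of x.
Next, from the visible intercepts: it crosses the z-axis at the gridline z = 0; it meets the y-axis at y = 0 (among the integer gridlines); it crosses the x-axis at the gridline x = 0.
Finally, these observations pin down the coefficients.

2*x^2 - 3*y^2 + z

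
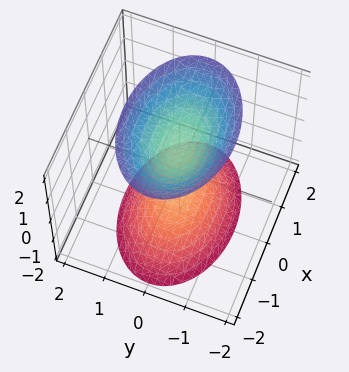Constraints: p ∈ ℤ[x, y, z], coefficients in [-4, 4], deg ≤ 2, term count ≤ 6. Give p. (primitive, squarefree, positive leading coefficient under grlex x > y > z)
There are 2 components.
Degree: two sheets facing apart; a quadric, so deg p = 2.
Symmetries: it's symmetric under y → −y, forcing even powers of y; it's symmetric under x → −x, forcing even powers of x; mirror symmetry z ↦ −z ⇒ only even powers of z.
From the visible intercepts: the surface avoids every integer x-axis point in the box; no y-intercept at any integer in the box; among the integer gridlines, it crosses the z-axis at z ∈ {-1, 1}.
Putting this together gives p.

x^2 + 2*y^2 - z^2 + 1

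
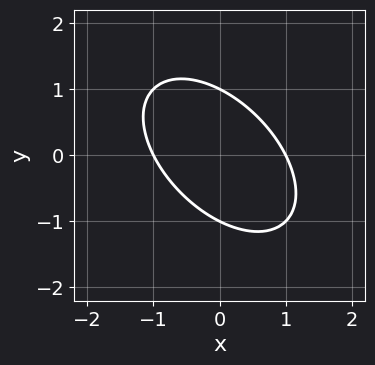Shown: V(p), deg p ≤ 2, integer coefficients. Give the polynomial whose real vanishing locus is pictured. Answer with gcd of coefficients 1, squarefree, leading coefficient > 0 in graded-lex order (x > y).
x^2 + x*y + y^2 - 1

1. The degree is 2 — no degree-1 curve has this shape.
2. Reading off the gridlines: the y-axis gridline crossings are at y ∈ {-1, 1}; the x-axis gridline crossings are at x ∈ {-1, 1}.
3. Assembling these constraints gives the stated polynomial.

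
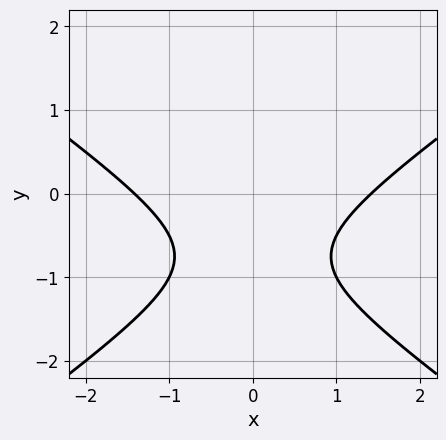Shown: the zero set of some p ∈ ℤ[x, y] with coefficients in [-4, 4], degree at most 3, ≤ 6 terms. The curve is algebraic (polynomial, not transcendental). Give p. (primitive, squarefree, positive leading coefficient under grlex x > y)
(a) The degree is 2 — no degree-1 curve has this shape.
(b) Symmetries: the x ↦ −x reflection is a symmetry, so x appears only in even powers.
(c) Reading off the gridlines: the curve avoids every integer y-axis point in the box.
(d) Matching integer coefficients to the picture gives p.

x^2 - 2*y^2 - 3*y - 2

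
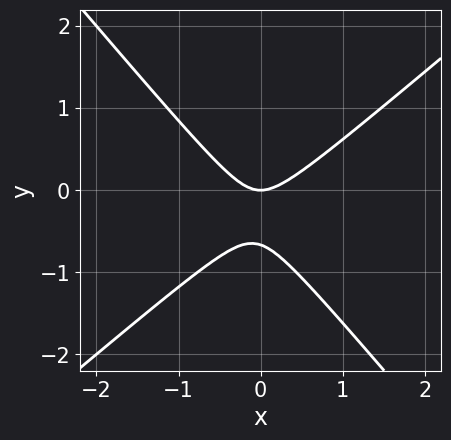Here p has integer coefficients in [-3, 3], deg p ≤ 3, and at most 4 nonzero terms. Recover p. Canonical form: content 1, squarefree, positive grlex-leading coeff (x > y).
3*x^2 - x*y - 3*y^2 - 2*y

(a) Degree: no degree-1 curve has this shape, so deg p = 2.
(b) Checking where it meets the axes: it crosses the x-axis at the gridline x = 0; one y-axis crossing is at y = 0.
(c) These observations pin down the coefficients.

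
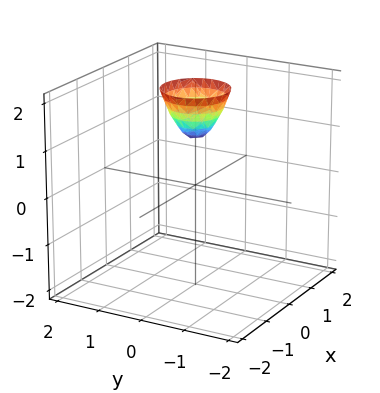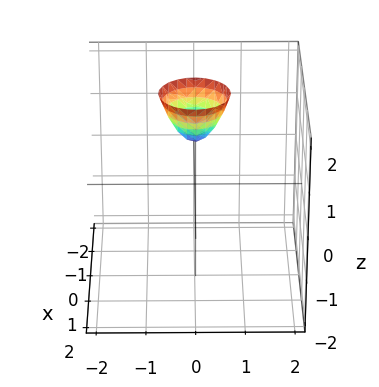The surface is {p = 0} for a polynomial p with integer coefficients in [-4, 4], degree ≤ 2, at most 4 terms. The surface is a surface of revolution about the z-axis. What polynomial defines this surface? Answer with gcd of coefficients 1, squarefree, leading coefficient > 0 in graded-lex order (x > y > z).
First, the degree is 2 — no degree-1 surface has this shape.
Then, symmetry: every cross-section ⟂ z is a circle, so x, y appear only via x² + y².
Then, from the axis intercepts and sections: the surface avoids every integer y-axis point in the box; a circular section at z = 2 has radius between 0 and 1; it misses every integer gridline on the x-axis.
Finally, together with the visible shape, these determine p as stated.

2*x^2 + 2*y^2 - z + 1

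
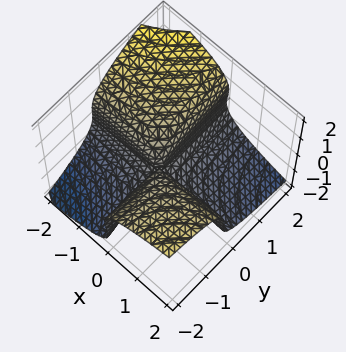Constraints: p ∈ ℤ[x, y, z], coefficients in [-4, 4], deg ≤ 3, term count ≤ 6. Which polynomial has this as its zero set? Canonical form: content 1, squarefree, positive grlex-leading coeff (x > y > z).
y*z^2 - 2*z^3 - 3*x*y - x

deg p = 3. A generic line meets the surface in up to 3 points.
From the visible intercepts: it crosses the x-axis at the gridline x = 0; one z-axis crossing is at z = 0; every point of the y-axis in the box is on the surface.
Putting this together gives p.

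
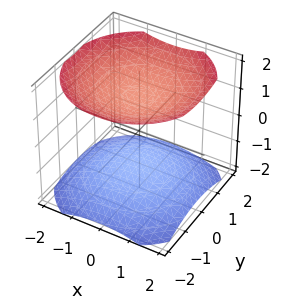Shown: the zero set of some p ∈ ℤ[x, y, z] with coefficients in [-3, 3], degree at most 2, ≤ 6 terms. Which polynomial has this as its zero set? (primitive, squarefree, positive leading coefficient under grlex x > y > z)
x^2 + y^2 - 2*z^2 + 3

(a) The picture has 2 separate pieces.
(b) deg p = 2.
(c) Symmetries: rotational symmetry about the z-axis ⇒ p depends on x, y only through x² + y².
(d) Observable constraints: the surface avoids every integer x-axis point in the box; it misses every integer gridline on the y-axis.
(e) Solving for integer coefficients yields p as stated.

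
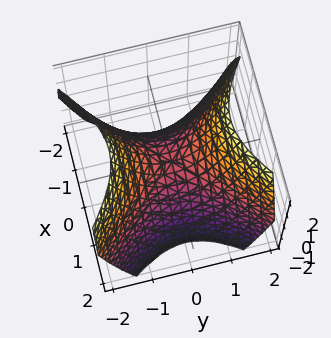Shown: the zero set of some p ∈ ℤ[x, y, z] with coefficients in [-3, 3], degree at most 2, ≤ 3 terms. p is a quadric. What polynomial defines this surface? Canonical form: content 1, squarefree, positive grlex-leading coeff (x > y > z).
x^2 - y^2 + z

First, deg p = 2. A hyperbolic paraboloid; a quadric.
Then, symmetries: the y ↦ −y reflection is a symmetry, so y appears only in even powers; mirror symmetry x ↦ −x ⇒ only even powers of x.
Next, observable constraints: it meets the x-axis at x = 0 (among the integer gridlines); one z-axis crossing is at z = 0; it crosses the y-axis at the gridline y = 0.
Finally, these observations pin down the coefficients.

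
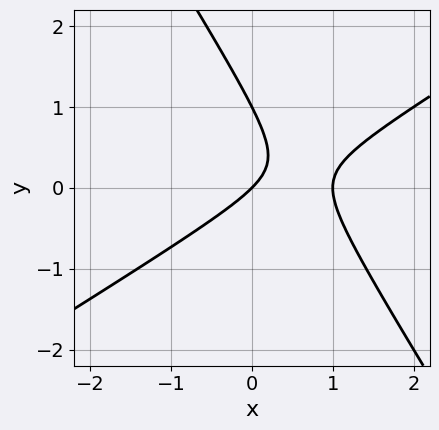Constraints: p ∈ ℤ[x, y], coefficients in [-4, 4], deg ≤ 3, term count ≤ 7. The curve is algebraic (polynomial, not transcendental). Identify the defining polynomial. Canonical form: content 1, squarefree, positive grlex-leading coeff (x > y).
x^2 - x*y - y^2 - x + y

Degree: no degree-1 curve has this shape, so deg p = 2.
Against the integer gridlines: the x-axis gridline crossings are at x ∈ {0, 1}; the y-axis gridline crossings are at y ∈ {0, 1}.
Putting this together gives p.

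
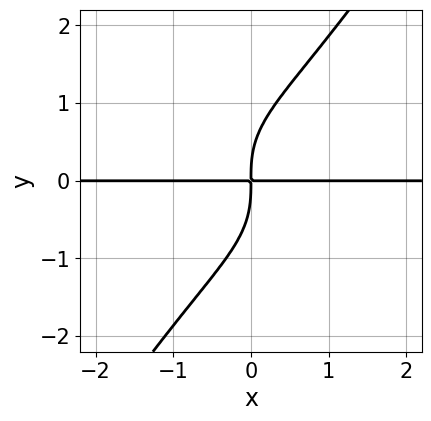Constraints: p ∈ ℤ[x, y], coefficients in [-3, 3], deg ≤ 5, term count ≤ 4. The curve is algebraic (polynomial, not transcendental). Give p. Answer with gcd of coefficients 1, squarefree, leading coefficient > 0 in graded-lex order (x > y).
deg p = 4. No degree-3 curve has this shape.
Reading off the gridlines: every point of the x-axis in the box is on the curve.
The integer polynomial consistent with all of this is the stated p.

x^3*y + x*y^3 - y^4 + 2*x*y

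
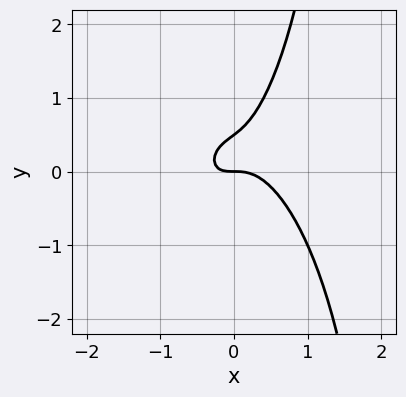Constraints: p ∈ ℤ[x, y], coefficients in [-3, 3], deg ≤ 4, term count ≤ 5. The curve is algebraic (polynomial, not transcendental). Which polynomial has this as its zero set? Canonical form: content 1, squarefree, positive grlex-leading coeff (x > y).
First, the degree is 3 — the shape is more complex than any degree-2 curve.
Next, observable constraints: one x-axis crossing is at x = 0; it crosses the y-axis at the gridline y = 0.
Finally, the integer polynomial consistent with all of this is the stated p.

3*x^3 + x*y^2 + x*y - 2*y^2 + y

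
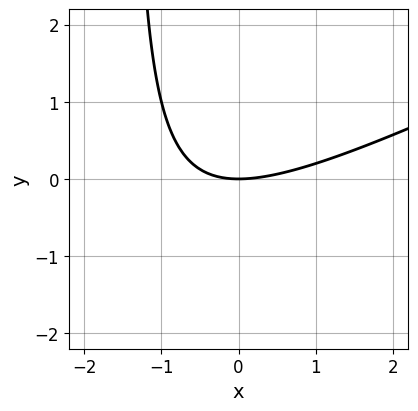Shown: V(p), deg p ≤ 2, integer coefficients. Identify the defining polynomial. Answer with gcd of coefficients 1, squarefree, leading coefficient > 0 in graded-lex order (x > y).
(a) The degree is 2 — no degree-1 curve has this shape.
(b) Against the integer gridlines: it crosses the y-axis at the gridline y = 0; it crosses the x-axis at the gridline x = 0.
(c) Assembling these constraints gives the stated polynomial.

x^2 - 2*x*y - 3*y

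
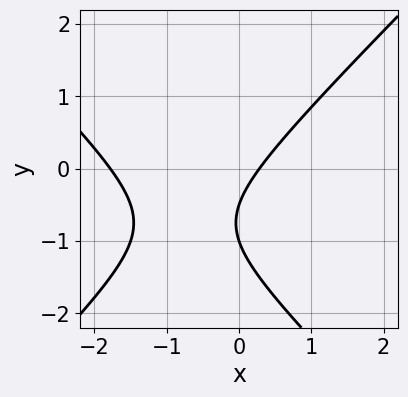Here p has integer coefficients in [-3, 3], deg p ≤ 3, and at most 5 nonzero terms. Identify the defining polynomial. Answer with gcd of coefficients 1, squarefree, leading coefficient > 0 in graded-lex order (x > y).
2*x^2 - 2*y^2 + 3*x - 3*y - 1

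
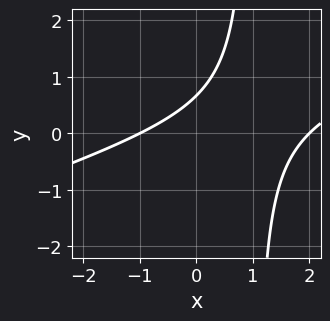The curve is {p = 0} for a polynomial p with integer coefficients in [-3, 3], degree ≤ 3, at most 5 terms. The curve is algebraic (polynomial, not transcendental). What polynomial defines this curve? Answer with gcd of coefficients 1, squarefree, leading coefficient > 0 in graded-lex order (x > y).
x^2 - 3*x*y - x + 3*y - 2

deg p = 2. The shape is more complex than any degree-1 curve.
Observable constraints: among the integer gridlines, it crosses the x-axis at x ∈ {-1, 2}.
Fitting integer coefficients to these (and the overall shape) gives p.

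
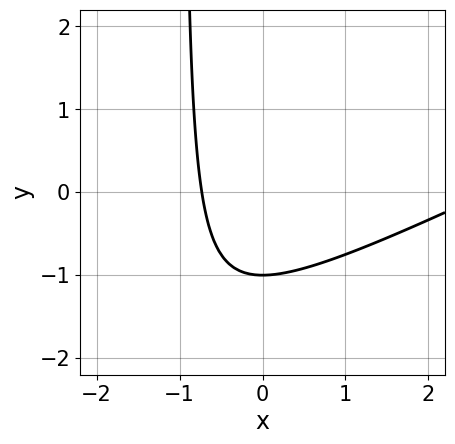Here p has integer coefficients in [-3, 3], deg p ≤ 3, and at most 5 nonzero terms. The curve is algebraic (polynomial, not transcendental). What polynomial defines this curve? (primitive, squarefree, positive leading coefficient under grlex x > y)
x^2 - 2*x*y - 2*x - 2*y - 2

(a) The degree is 2 — the shape is more complex than any degree-1 curve.
(b) Checking where it meets the axes: it crosses the y-axis at the gridline y = -1.
(c) Matching integer coefficients to the picture gives p.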